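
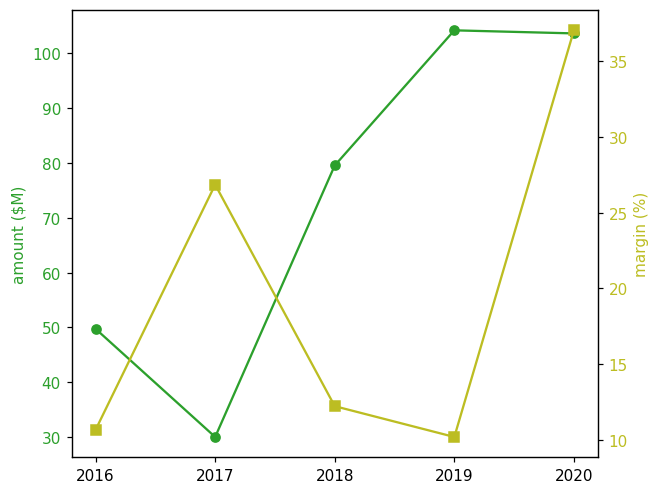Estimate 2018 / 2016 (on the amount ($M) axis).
2018 ≈ 80, 2016 ≈ 50; 80/50 ≈ 1.6.

≈ 1.6×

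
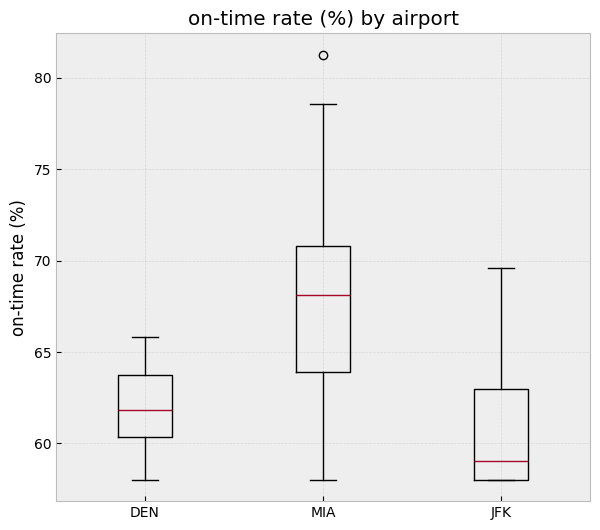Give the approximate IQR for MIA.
≈ 7

Q3 ≈ 71, Q1 ≈ 64; IQR ≈ 7.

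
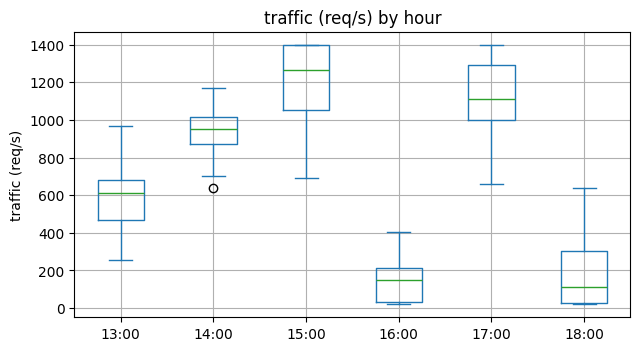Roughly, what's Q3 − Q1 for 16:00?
Q3 ≈ 200, Q1 ≈ 0; IQR ≈ 200.

≈ 200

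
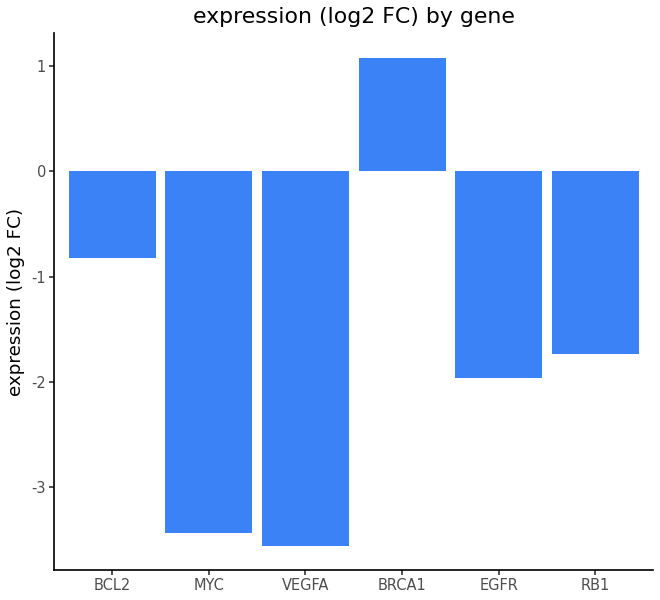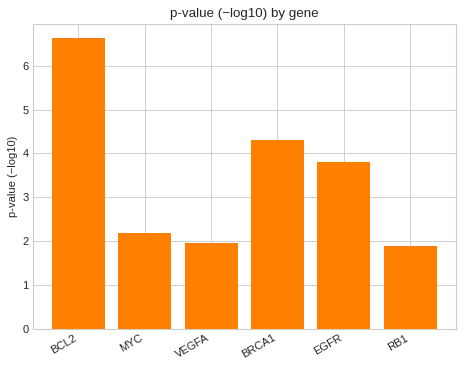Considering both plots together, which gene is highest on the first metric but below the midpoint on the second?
Chart 2 median p-value (−log10) ≈ 3; below-median genes: MYC, VEGFA, RB1. Among those, RB1 has the highest expression (log2 FC) (≈ -1.7).

RB1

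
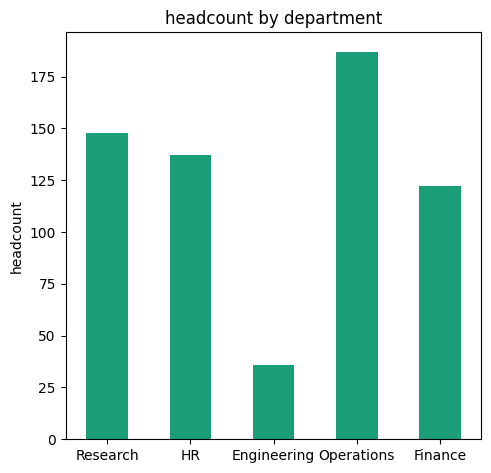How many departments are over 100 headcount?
Above 100: Research, HR, Operations, Finance.

4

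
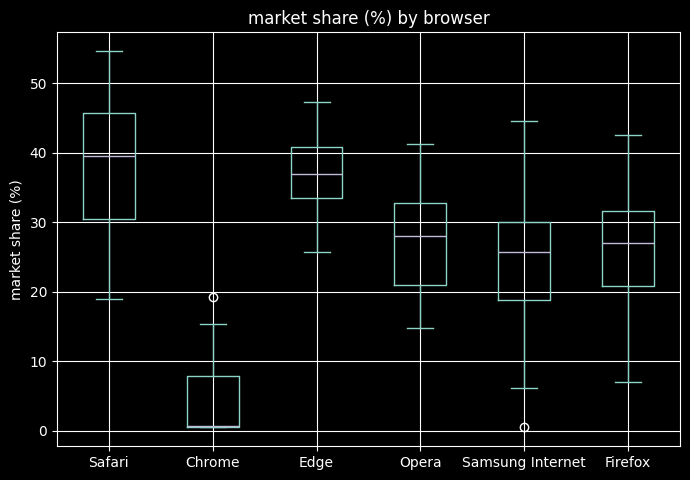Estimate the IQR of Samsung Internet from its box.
≈ 10

Q3 ≈ 30, Q1 ≈ 20; IQR ≈ 10.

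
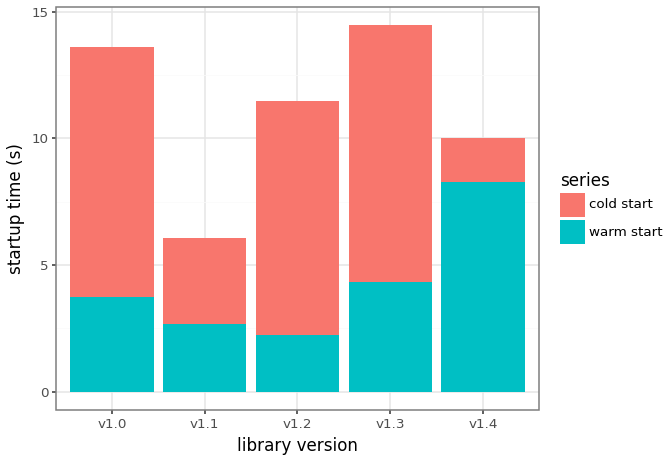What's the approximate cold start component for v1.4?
≈ 2

cold start top ≈ 10, bottom ≈ 8; segment ≈ 2.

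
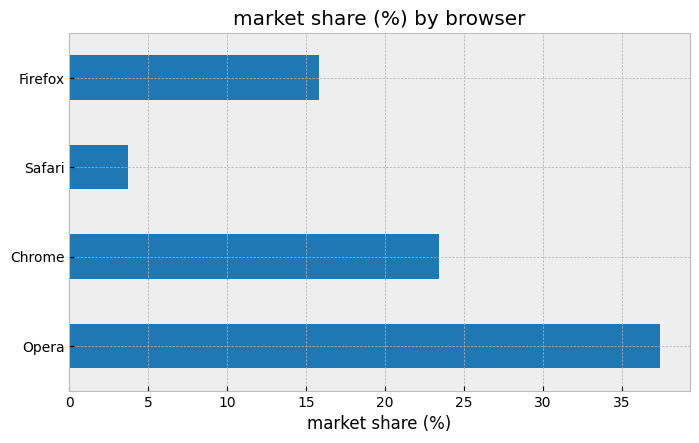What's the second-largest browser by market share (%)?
Top 3: Opera ≈ 35, Chrome ≈ 25, Firefox ≈ 15.

Chrome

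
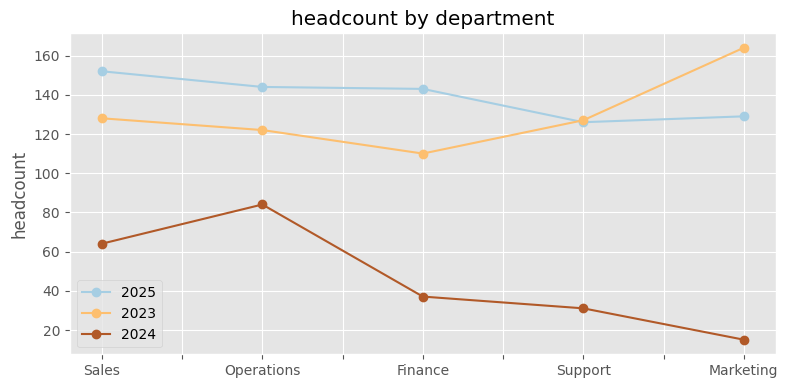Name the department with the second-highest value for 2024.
Sales

Top 3 for 2024: Operations ≈ 80, Sales ≈ 60, Finance ≈ 40.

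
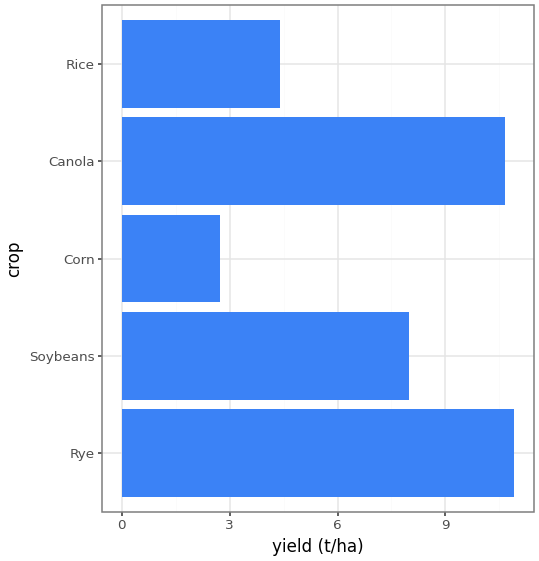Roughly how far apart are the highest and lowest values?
≈ 8

Max Rye ≈ 11, min Corn ≈ 3; range ≈ 8.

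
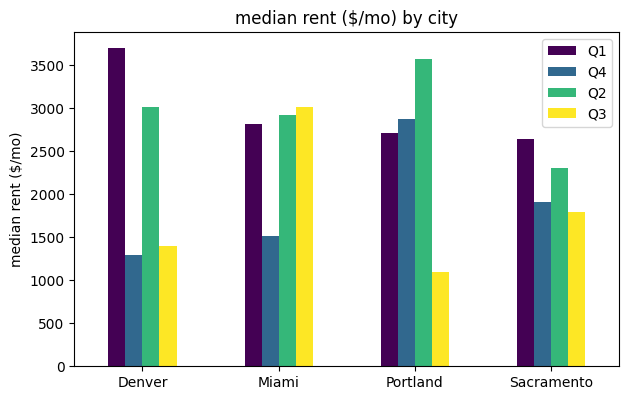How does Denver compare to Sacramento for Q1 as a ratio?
≈ 1.4×

Denver ≈ 3500, Sacramento ≈ 2500; 3500/2500 ≈ 1.4.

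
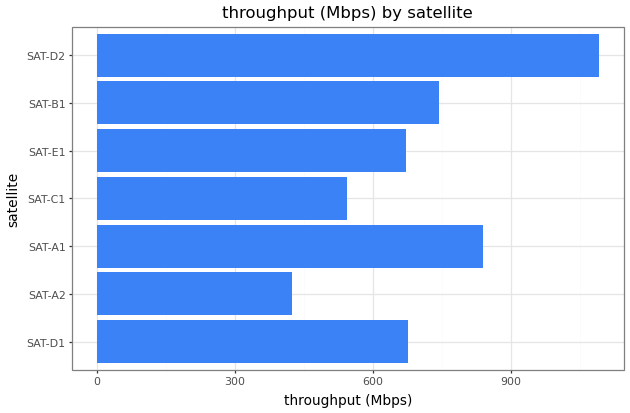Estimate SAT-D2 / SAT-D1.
SAT-D2 ≈ 1100, SAT-D1 ≈ 700; 1100/700 ≈ 1.57.

≈ 1.57×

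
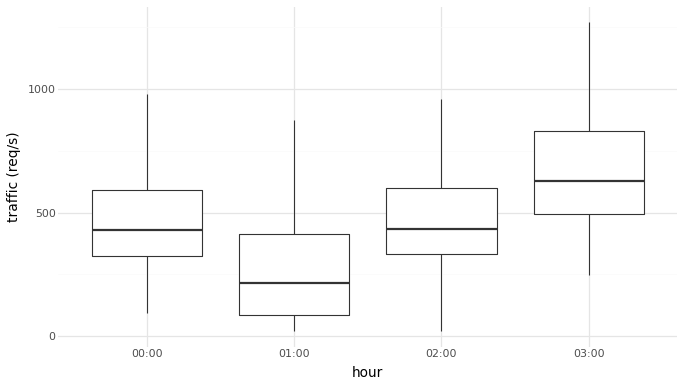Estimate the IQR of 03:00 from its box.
≈ 350

Q3 ≈ 850, Q1 ≈ 500; IQR ≈ 350.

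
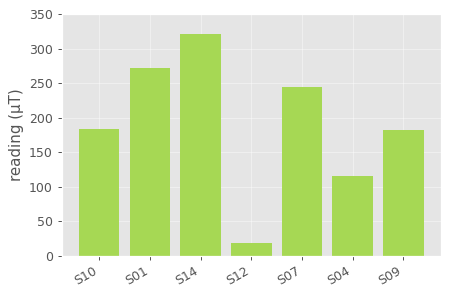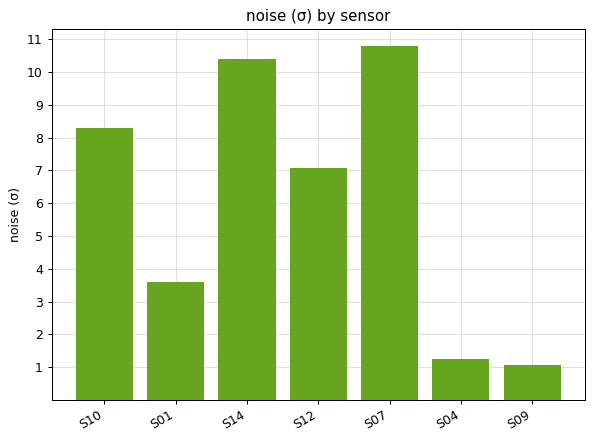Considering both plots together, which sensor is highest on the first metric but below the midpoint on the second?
Chart 2 median noise (σ) ≈ 7; below-median sensors: S01, S04, S09. Among those, S01 has the highest reading (µT) (≈ 250).

S01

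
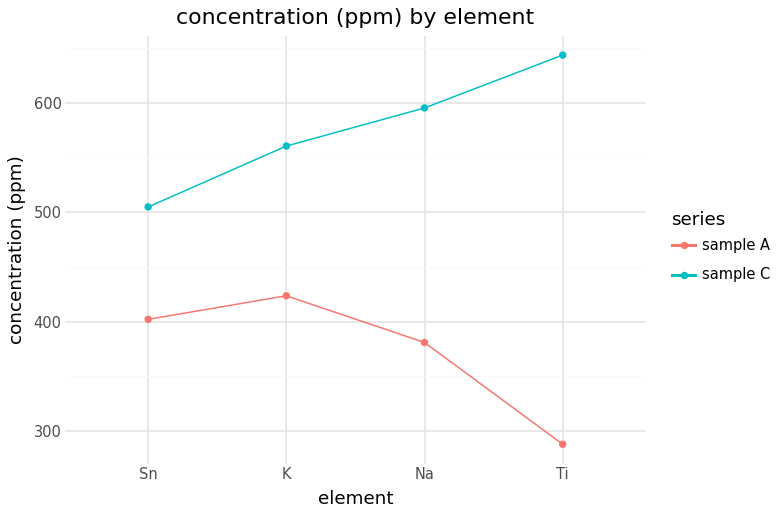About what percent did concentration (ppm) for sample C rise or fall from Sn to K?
Sn ≈ 500, K ≈ 550; (550 − 500) / 500 ≈ +10%.

≈ +10%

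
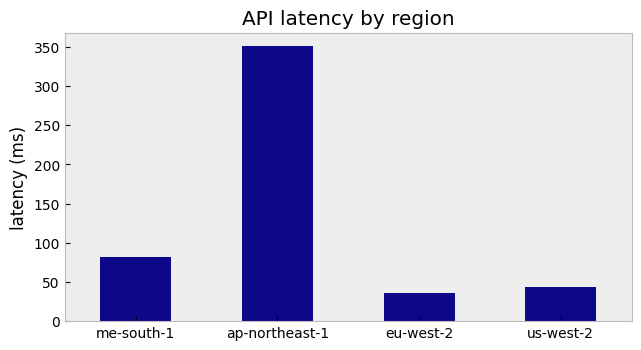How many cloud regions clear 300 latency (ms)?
1

Above 300: ap-northeast-1.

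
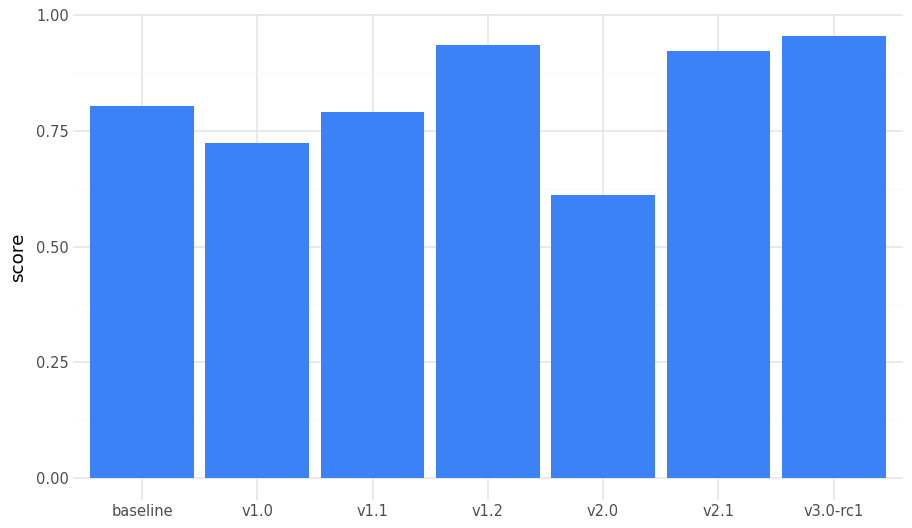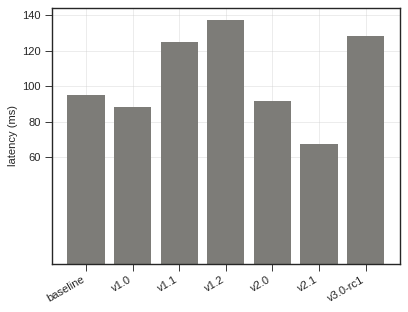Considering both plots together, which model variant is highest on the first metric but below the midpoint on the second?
v2.1

Chart 2 median latency (ms) ≈ 100; below-median model variants: v1.0, v2.0, v2.1. Among those, v2.1 has the highest score (≈ 0.9).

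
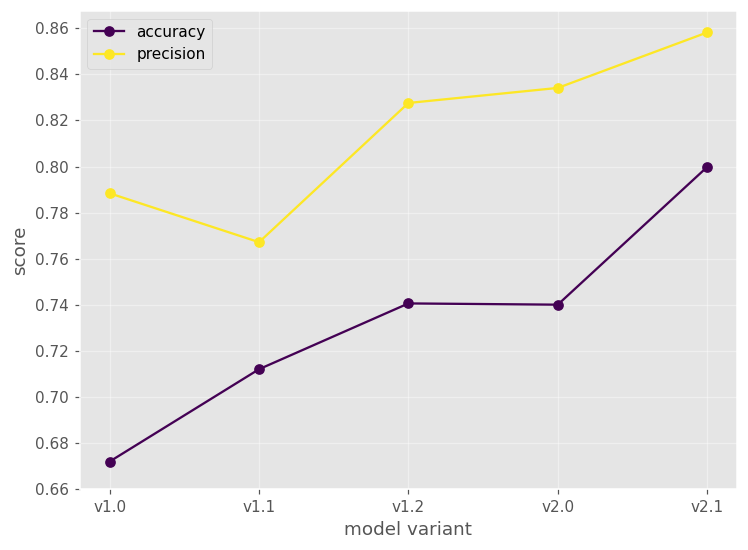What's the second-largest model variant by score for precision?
v2.0

Top 3 for precision: v2.1 ≈ 0.86, v2.0 ≈ 0.84, v1.2 ≈ 0.82.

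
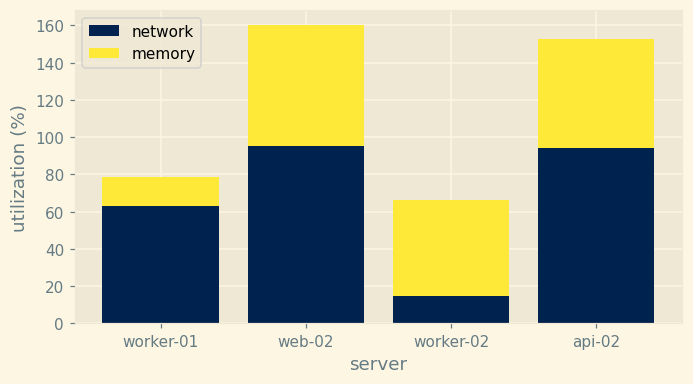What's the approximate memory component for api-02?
≈ 60

memory top ≈ 160, bottom ≈ 100; segment ≈ 60.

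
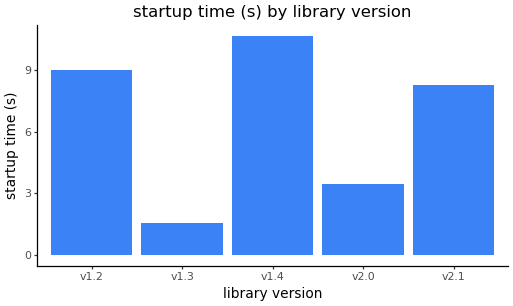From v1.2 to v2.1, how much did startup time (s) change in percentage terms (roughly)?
≈ -11.1%

v1.2 ≈ 9, v2.1 ≈ 8; (8 − 9) / 9 ≈ -11.1%.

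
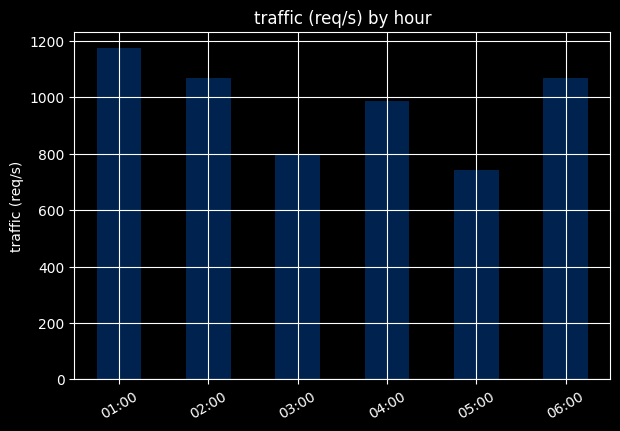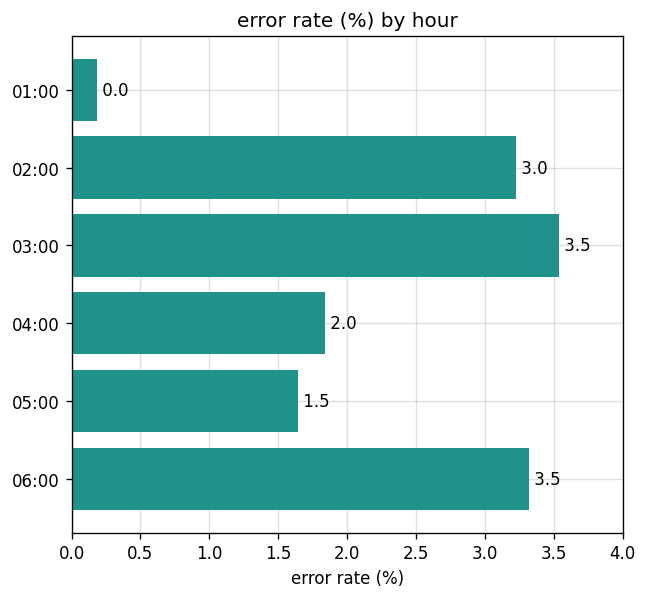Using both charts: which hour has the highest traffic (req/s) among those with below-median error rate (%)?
01:00

Chart 2 median error rate (%) ≈ 2.5; below-median hours: 01:00, 04:00, 05:00. Among those, 01:00 has the highest traffic (req/s) (≈ 1200).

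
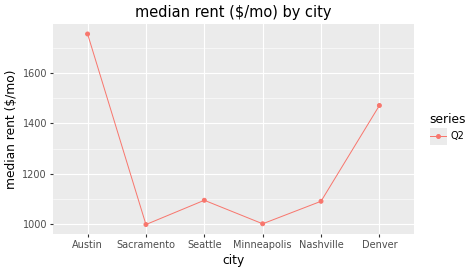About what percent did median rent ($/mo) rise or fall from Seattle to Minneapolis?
Seattle ≈ 1100, Minneapolis ≈ 1000; (1000 − 1100) / 1100 ≈ -9.1%.

≈ -9.1%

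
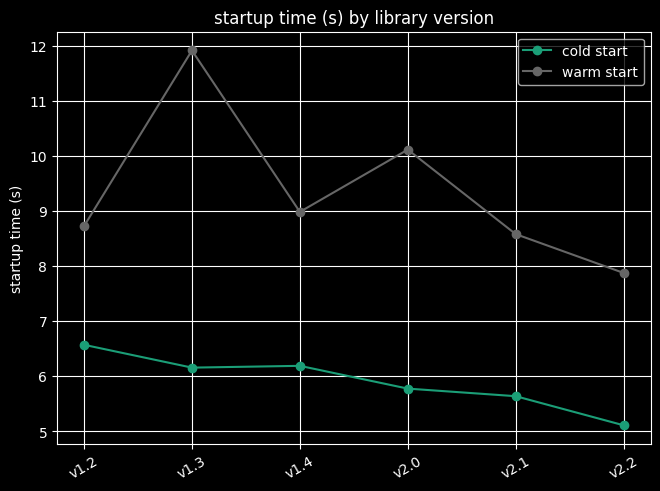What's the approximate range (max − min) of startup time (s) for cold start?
≈ 2

Max v1.2 ≈ 7, min v2.2 ≈ 5; range ≈ 2.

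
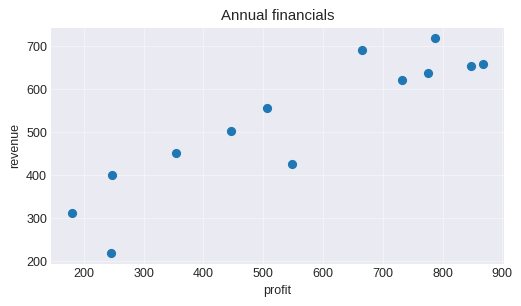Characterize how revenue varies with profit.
Points are positively correlated; strong (|r| ≈ 0.9).

positive, strong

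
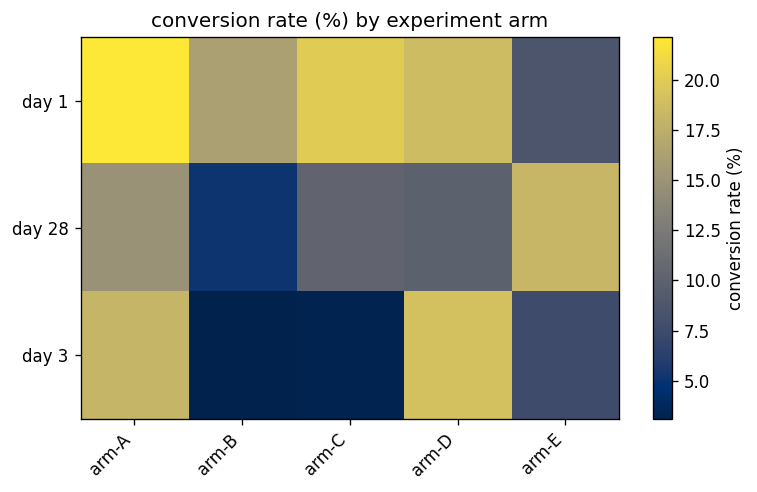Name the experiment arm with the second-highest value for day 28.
arm-A

Top 3 for day 28: arm-E ≈ 18, arm-A ≈ 14, arm-C ≈ 10.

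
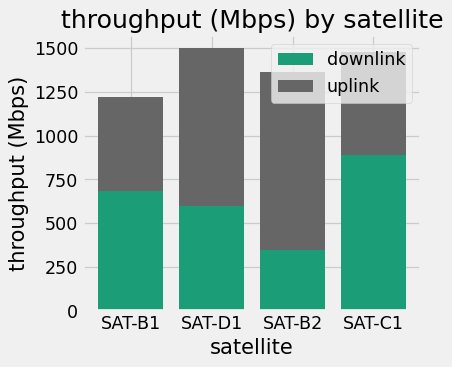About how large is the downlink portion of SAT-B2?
≈ 400

downlink top ≈ 400, bottom ≈ 0; segment ≈ 400.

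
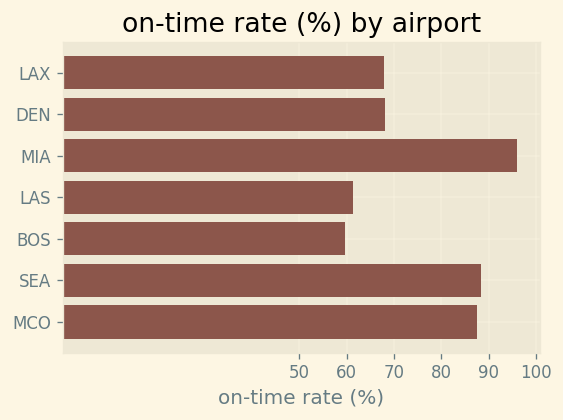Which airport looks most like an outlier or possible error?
MIA ≈ 100; the rest sit between ≈ 60 and ≈ 90.

MIA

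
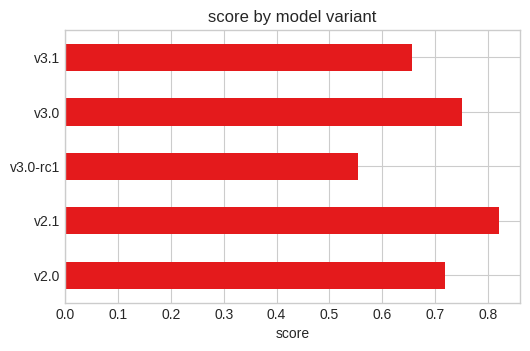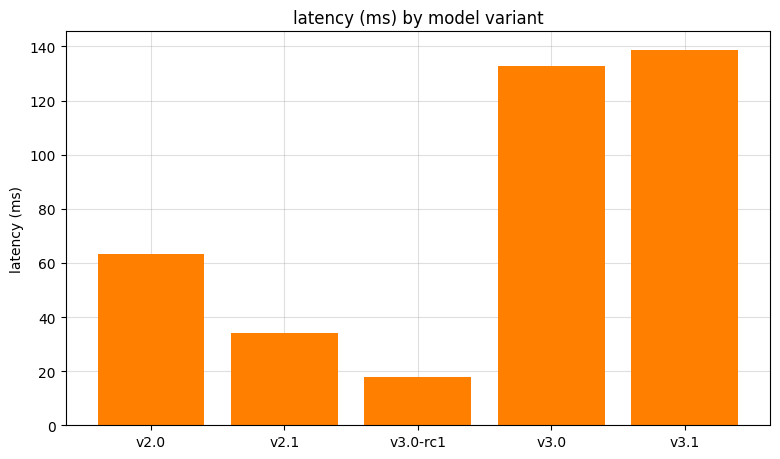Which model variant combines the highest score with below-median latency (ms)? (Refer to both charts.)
v2.1

Chart 2 median latency (ms) ≈ 60; below-median model variants: v2.1, v3.0-rc1. Among those, v2.1 has the highest score (≈ 0.8).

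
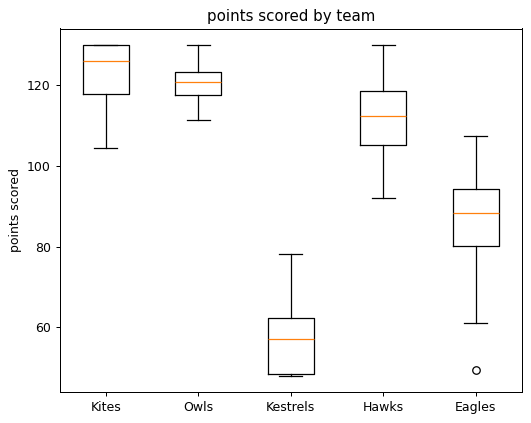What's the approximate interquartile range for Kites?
≈ 10

Q3 ≈ 130, Q1 ≈ 120; IQR ≈ 10.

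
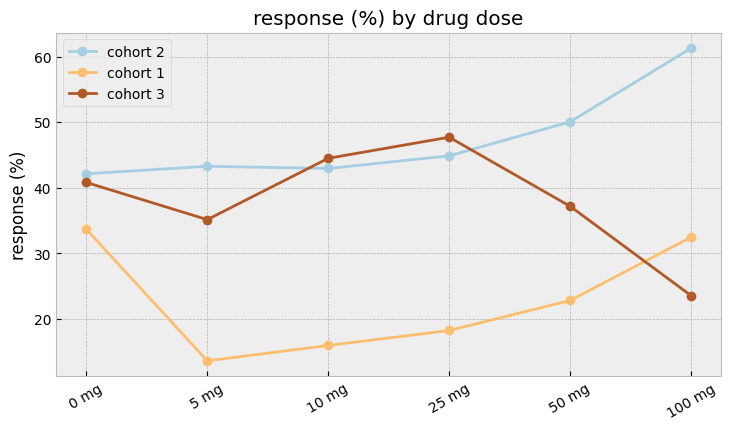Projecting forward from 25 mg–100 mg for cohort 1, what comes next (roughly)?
≈ 35

Last three: 20, 25, 30 → slope ≈ 5/step → next ≈ 35.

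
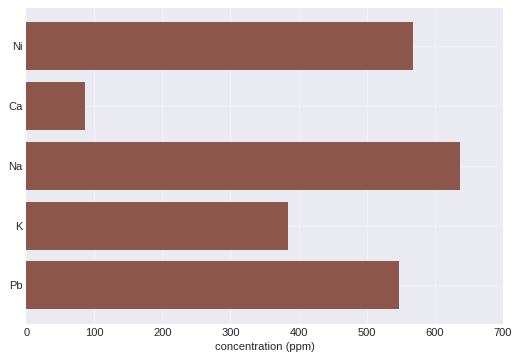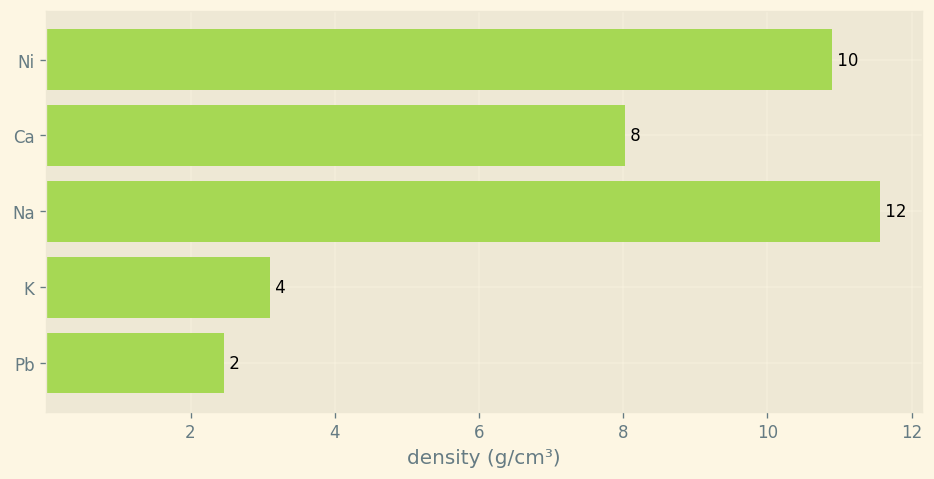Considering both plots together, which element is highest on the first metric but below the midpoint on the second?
Pb

Chart 2 median density (g/cm³) ≈ 8; below-median elements: K, Pb. Among those, Pb has the highest concentration (ppm) (≈ 500).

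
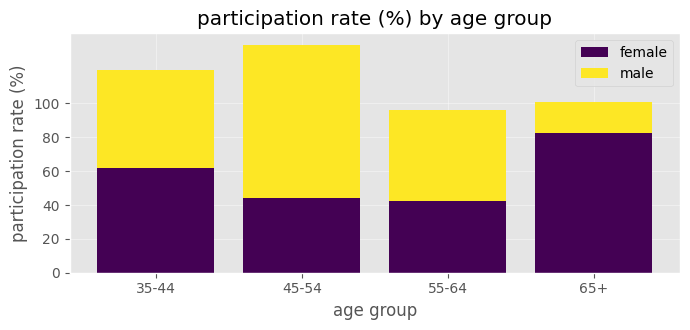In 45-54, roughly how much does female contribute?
female top ≈ 40, bottom ≈ 0; segment ≈ 40.

≈ 40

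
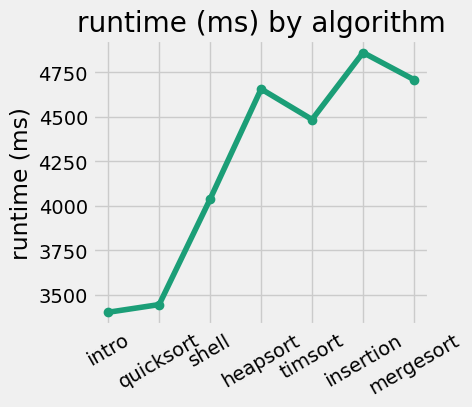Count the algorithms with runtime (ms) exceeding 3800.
5

Above 3800: shell, heapsort, timsort, insertion, mergesort.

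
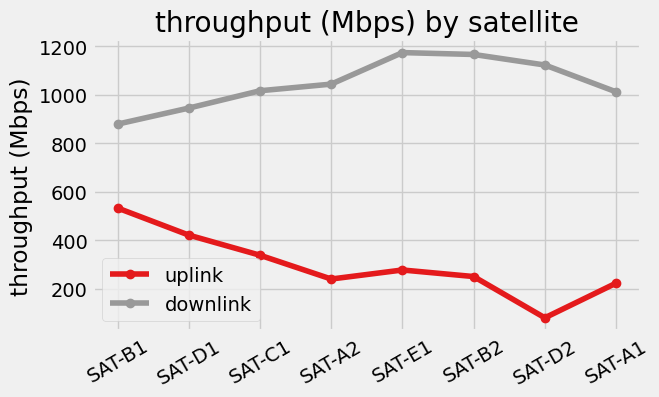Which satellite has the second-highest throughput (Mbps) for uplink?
SAT-D1

Top 3 for uplink: SAT-B1 ≈ 500, SAT-D1 ≈ 400, SAT-C1 ≈ 300.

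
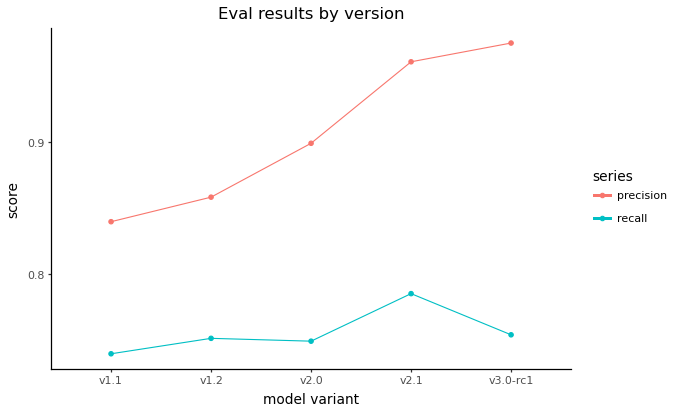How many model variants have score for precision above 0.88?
Above 0.88: v2.0, v2.1, v3.0-rc1.

3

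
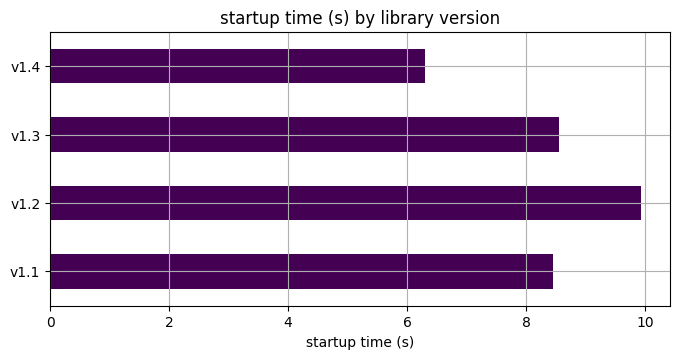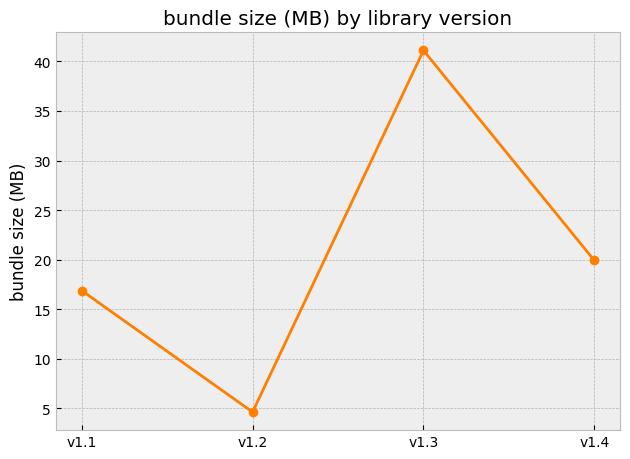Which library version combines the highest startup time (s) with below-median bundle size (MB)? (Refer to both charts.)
Chart 2 median bundle size (MB) ≈ 20; below-median library versions: v1.1, v1.2. Among those, v1.2 has the highest startup time (s) (≈ 10).

v1.2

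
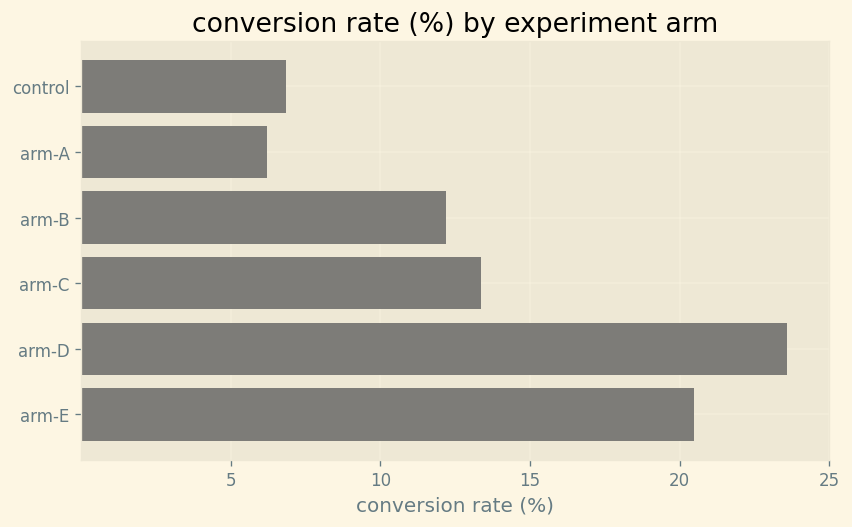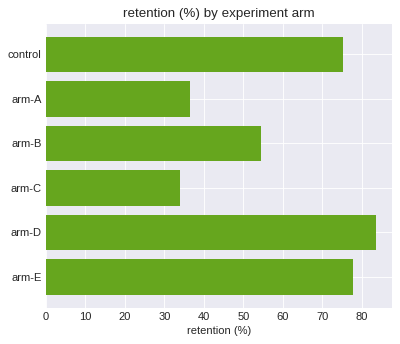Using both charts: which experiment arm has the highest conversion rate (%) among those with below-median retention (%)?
arm-C

Chart 2 median retention (%) ≈ 60; below-median experiment arms: arm-A, arm-B, arm-C. Among those, arm-C has the highest conversion rate (%) (≈ 15).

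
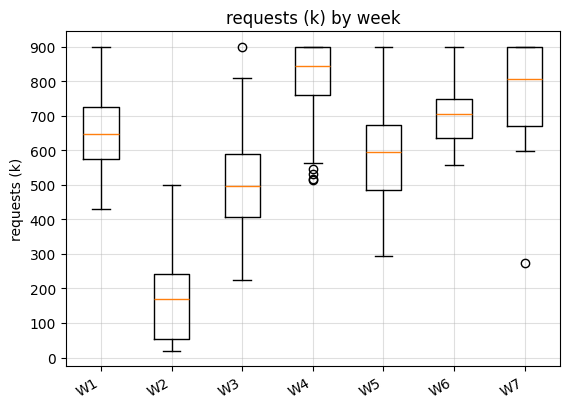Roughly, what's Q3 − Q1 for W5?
≈ 200

Q3 ≈ 700, Q1 ≈ 500; IQR ≈ 200.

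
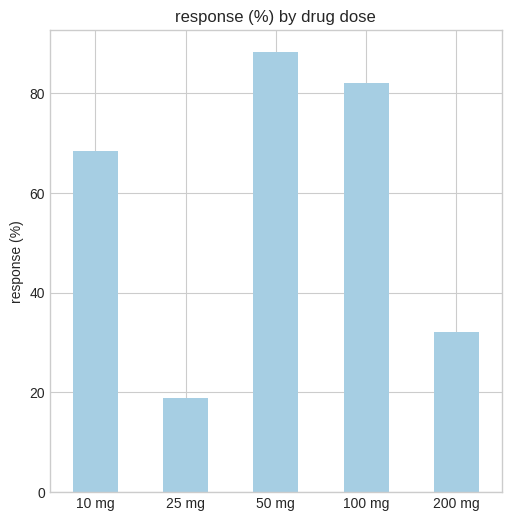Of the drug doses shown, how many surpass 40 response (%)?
3

Above 40: 10 mg, 50 mg, 100 mg.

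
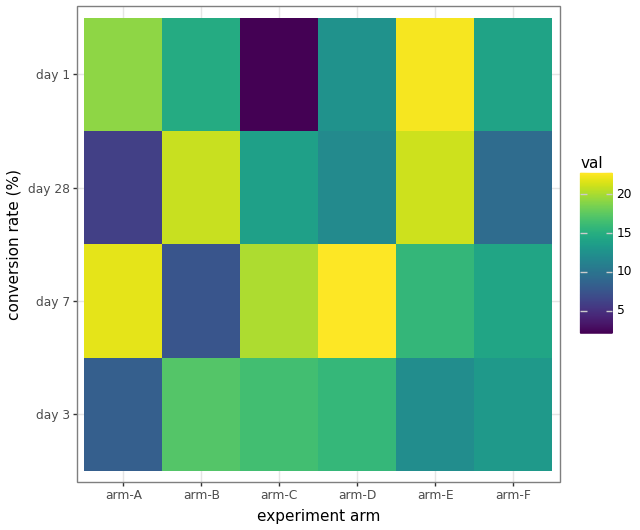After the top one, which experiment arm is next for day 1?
arm-A

Top 3 for day 1: arm-E ≈ 22, arm-A ≈ 20, arm-B ≈ 14.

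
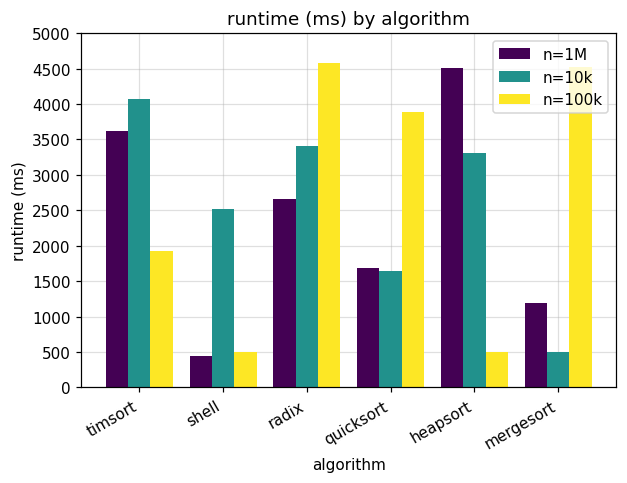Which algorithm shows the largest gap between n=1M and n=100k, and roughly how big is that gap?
heapsort: n=1M ≈ 4500, n=100k ≈ 500 → gap ≈ 4000. Next-largest (mergesort) is only ≈ 3500.

heapsort, ≈ 4000 ms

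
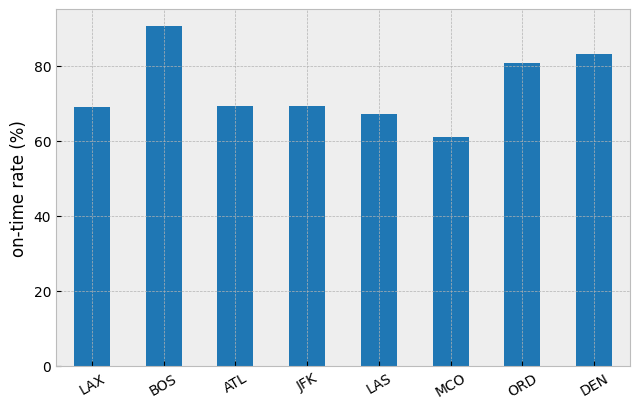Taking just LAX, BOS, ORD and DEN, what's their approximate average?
≈ 80

(70 + 90 + 80 + 80) / 4 ≈ 80.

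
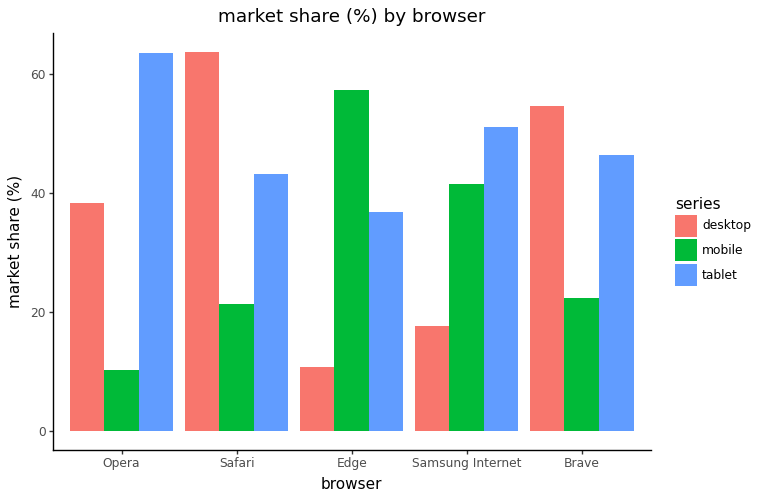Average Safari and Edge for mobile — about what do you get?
≈ 40

(20 + 60) / 2 ≈ 40.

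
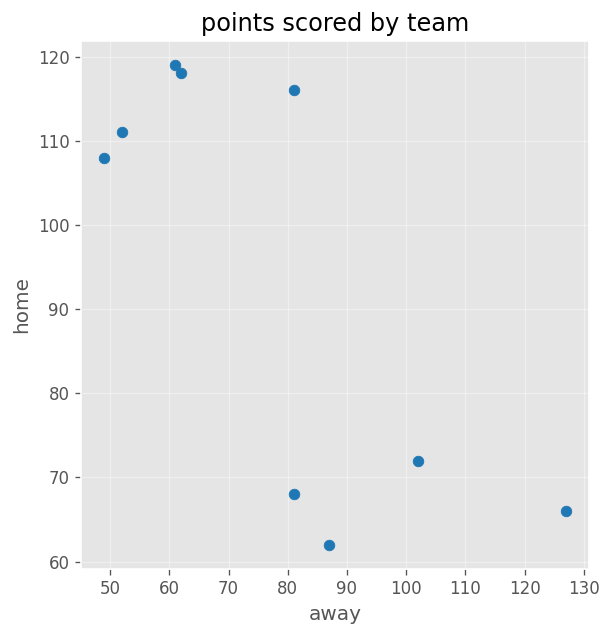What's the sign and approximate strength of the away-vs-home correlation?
negative, strong

Points are negatively correlated; strong (|r| ≈ 0.8).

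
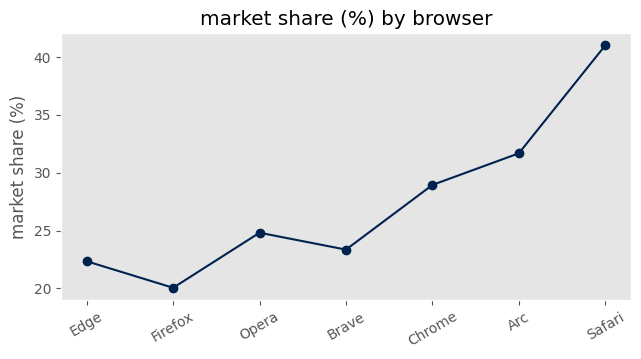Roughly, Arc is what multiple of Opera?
Arc ≈ 32, Opera ≈ 24; 32/24 ≈ 1.33.

≈ 1.33×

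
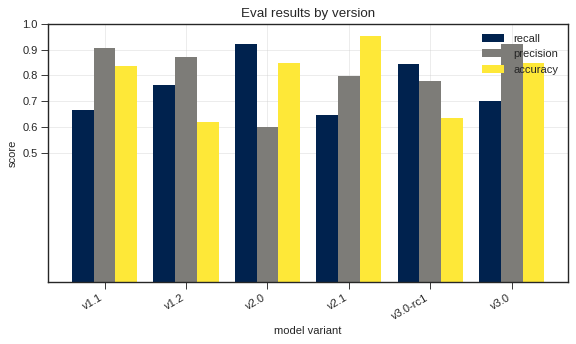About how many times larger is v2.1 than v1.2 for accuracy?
v2.1 ≈ 1.0, v1.2 ≈ 0.6; 1.0/0.6 ≈ 1.67.

≈ 1.67×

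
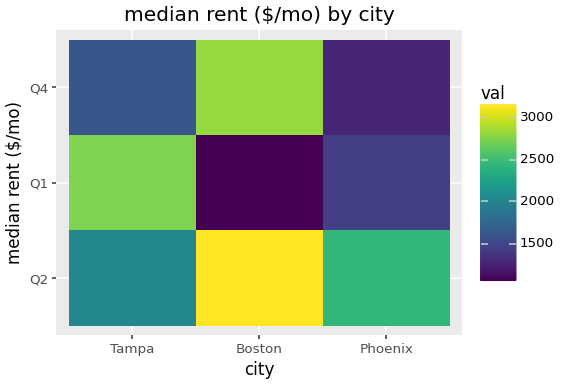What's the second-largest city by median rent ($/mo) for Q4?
Tampa

Top 3 for Q4: Boston ≈ 2800, Tampa ≈ 1600, Phoenix ≈ 1200.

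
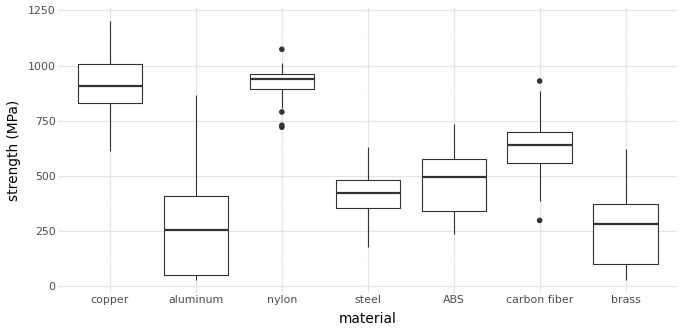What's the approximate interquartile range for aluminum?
≈ 300

Q3 ≈ 400, Q1 ≈ 100; IQR ≈ 300.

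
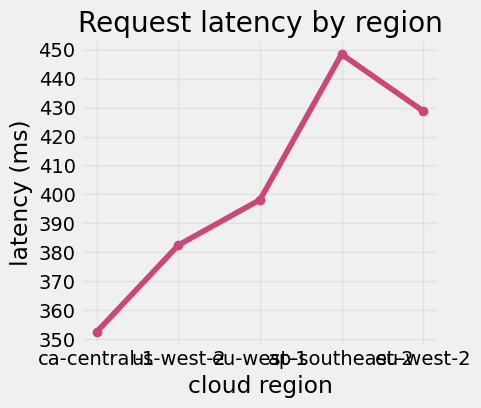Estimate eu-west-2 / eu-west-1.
eu-west-2 ≈ 430, eu-west-1 ≈ 400; 430/400 ≈ 1.07.

≈ 1.07×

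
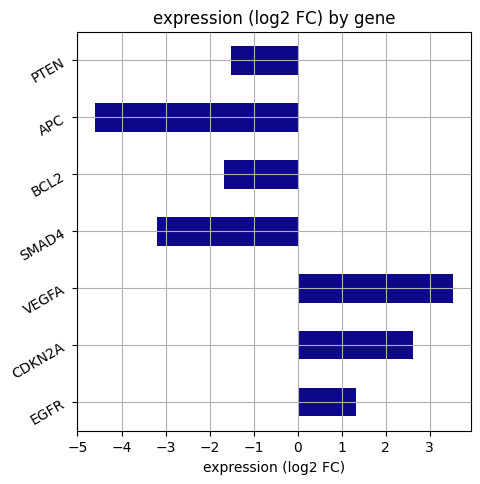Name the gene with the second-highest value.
Top 3: VEGFA ≈ 4, CDKN2A ≈ 3, EGFR ≈ 1.

CDKN2A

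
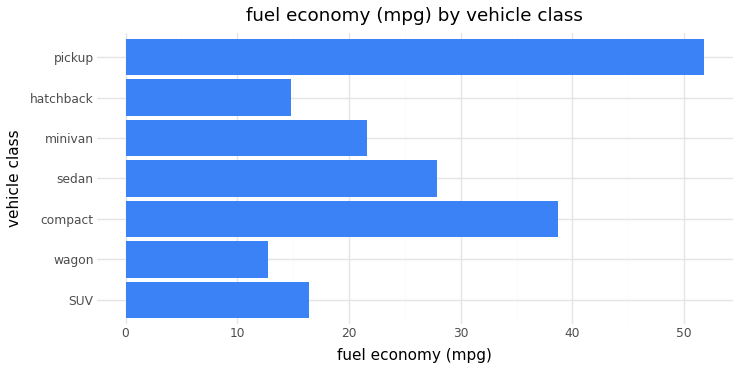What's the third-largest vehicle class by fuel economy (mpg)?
sedan

Top 4: pickup ≈ 50, compact ≈ 40, sedan ≈ 30, minivan ≈ 20.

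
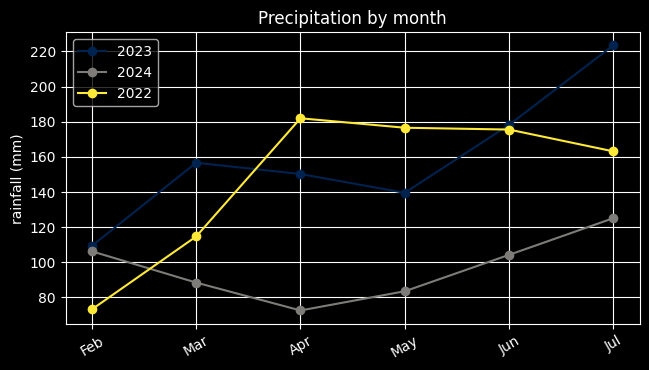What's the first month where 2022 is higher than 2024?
Mar

Feb: 2022 ≈ 80 vs 2024 ≈ 100 (not yet); Mar: 2022 ≈ 120 vs 2024 ≈ 80 (first crossover).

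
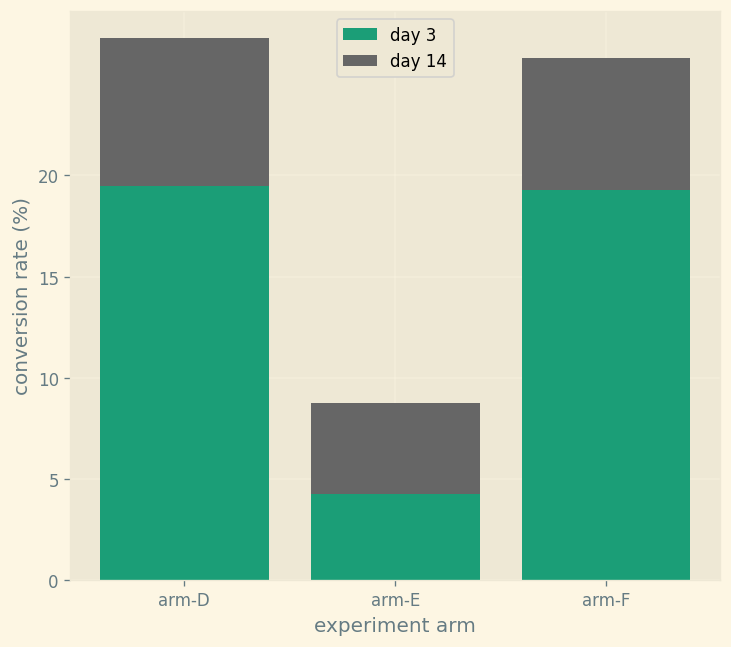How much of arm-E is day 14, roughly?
≈ 5

day 14 top ≈ 10, bottom ≈ 5; segment ≈ 5.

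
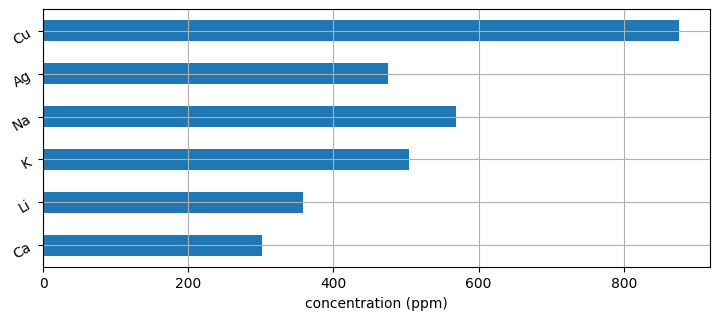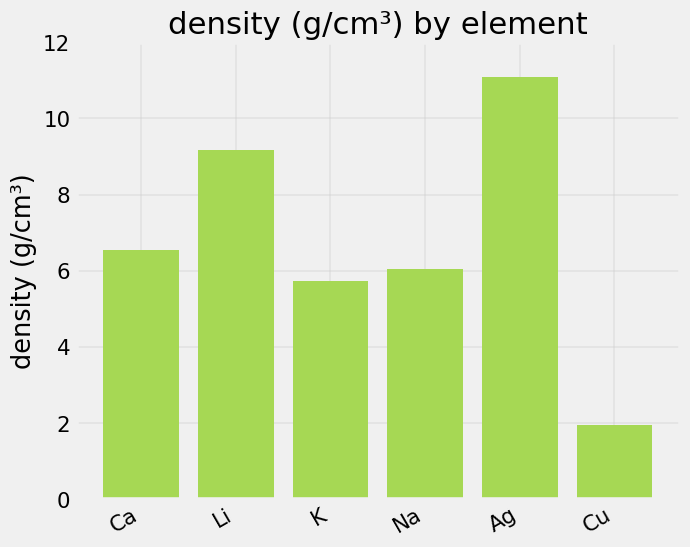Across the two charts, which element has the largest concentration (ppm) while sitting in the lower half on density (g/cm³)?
Chart 2 median density (g/cm³) ≈ 6; below-median elements: K, Na, Cu. Among those, Cu has the highest concentration (ppm) (≈ 900).

Cu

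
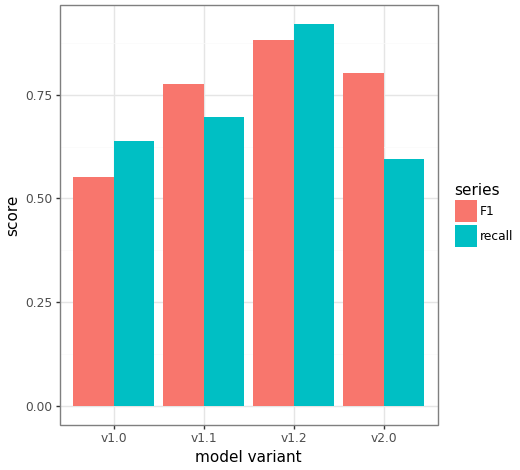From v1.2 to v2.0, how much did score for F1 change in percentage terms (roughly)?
v1.2 ≈ 0.9, v2.0 ≈ 0.8; (0.8 − 0.9) / 0.9 ≈ -11.1%.

≈ -11.1%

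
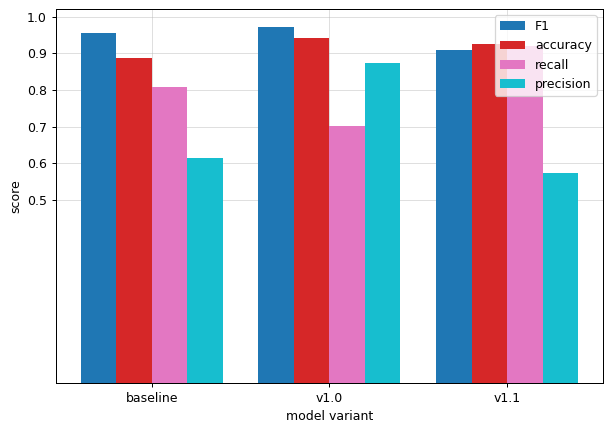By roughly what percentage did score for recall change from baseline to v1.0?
baseline ≈ 0.8, v1.0 ≈ 0.7; (0.7 − 0.8) / 0.8 ≈ -12.5%.

≈ -12.5%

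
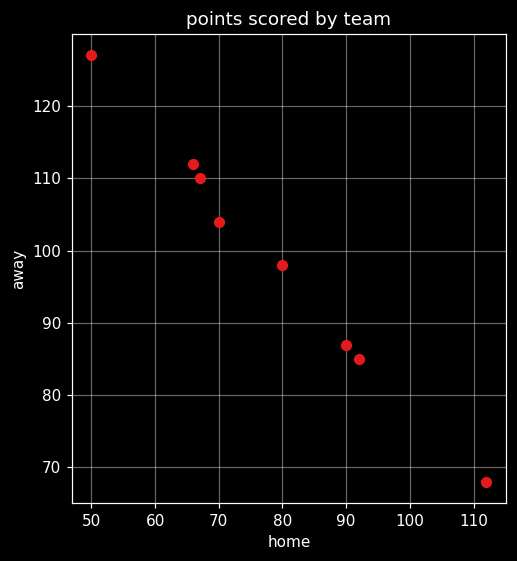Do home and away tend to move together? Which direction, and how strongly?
negative, strong

Points are negatively correlated; strong (|r| ≈ 1.0).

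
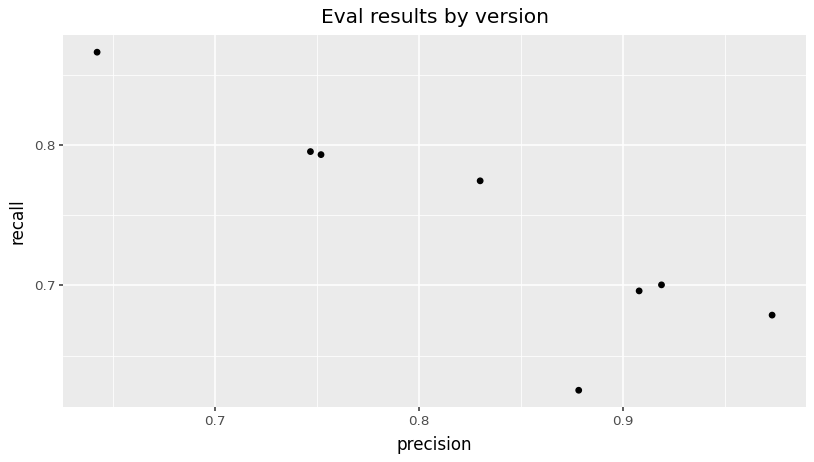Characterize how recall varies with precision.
Points are negatively correlated; strong (|r| ≈ 0.9).

negative, strong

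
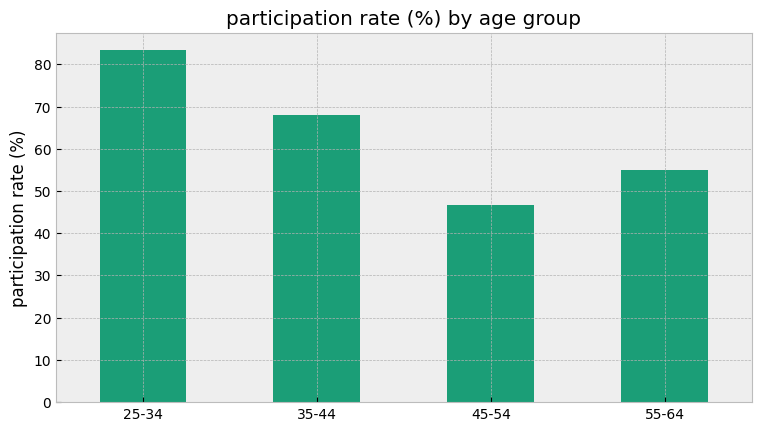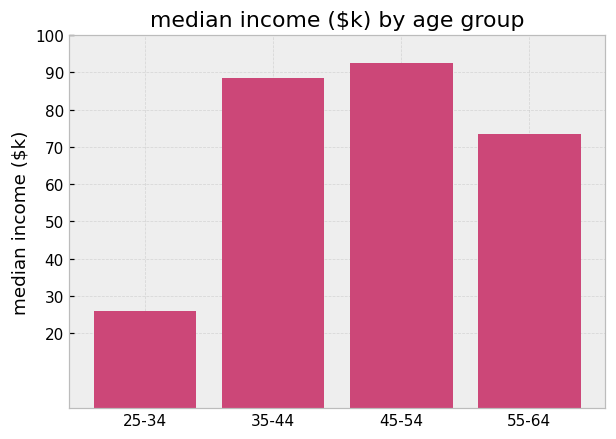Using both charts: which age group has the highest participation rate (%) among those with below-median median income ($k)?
Chart 2 median median income ($k) ≈ 80; below-median age groups: 25-34, 55-64. Among those, 25-34 has the highest participation rate (%) (≈ 80).

25-34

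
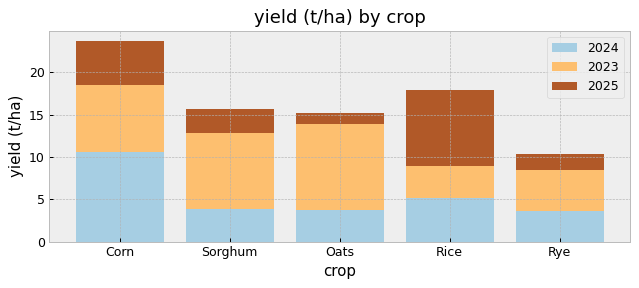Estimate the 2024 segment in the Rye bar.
≈ 4

2024 top ≈ 4, bottom ≈ 0; segment ≈ 4.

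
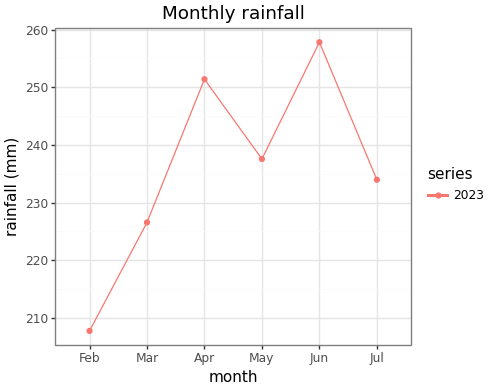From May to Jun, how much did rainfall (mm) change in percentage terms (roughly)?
≈ +8.3%

May ≈ 240, Jun ≈ 260; (260 − 240) / 240 ≈ +8.3%.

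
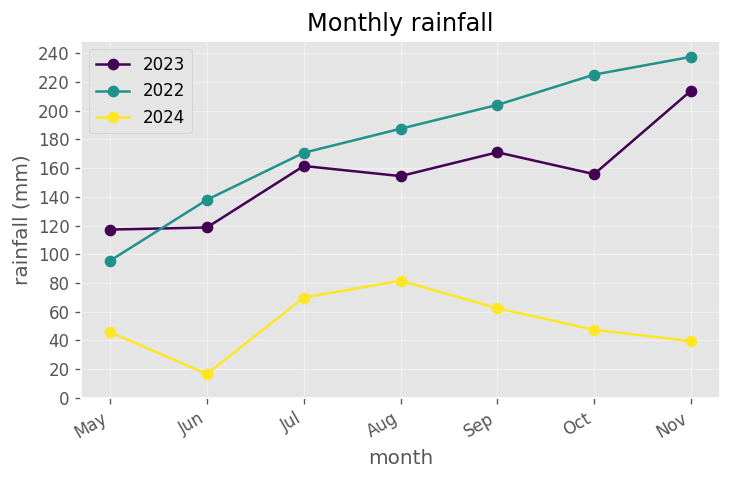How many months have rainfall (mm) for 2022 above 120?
Above 120: Jun, Jul, Aug, Sep, Oct, Nov.

6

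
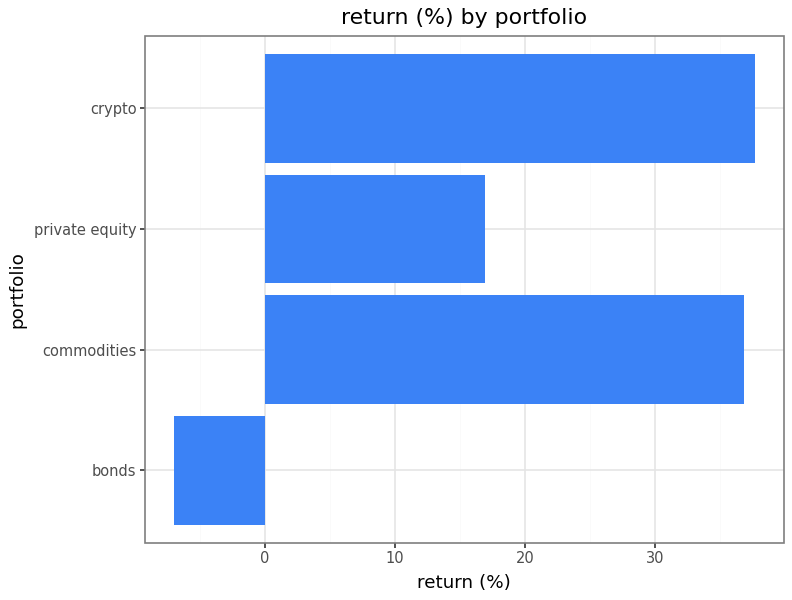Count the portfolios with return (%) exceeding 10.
3

Above 10: commodities, private equity, crypto.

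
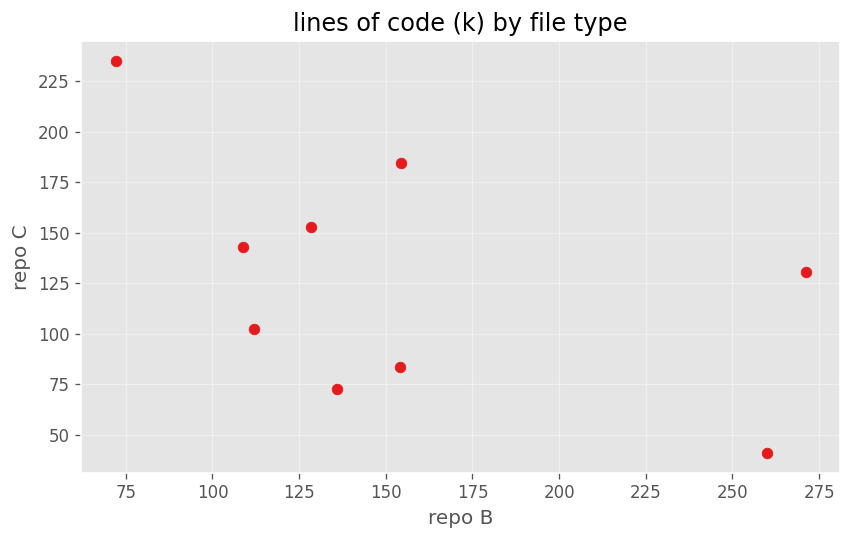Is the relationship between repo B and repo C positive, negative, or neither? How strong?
negative, moderate

Points are negatively correlated; moderate (|r| ≈ 0.5).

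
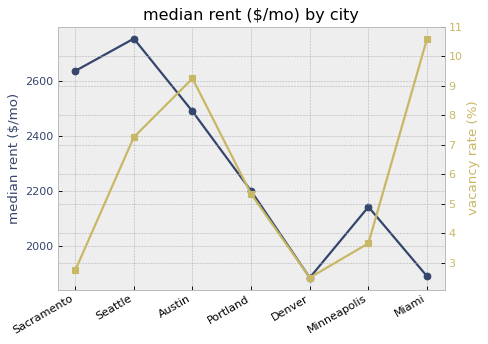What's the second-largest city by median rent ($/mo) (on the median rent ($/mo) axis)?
Sacramento

Top 3 (on the median rent ($/mo) axis): Seattle ≈ 2800, Sacramento ≈ 2600, Austin ≈ 2500.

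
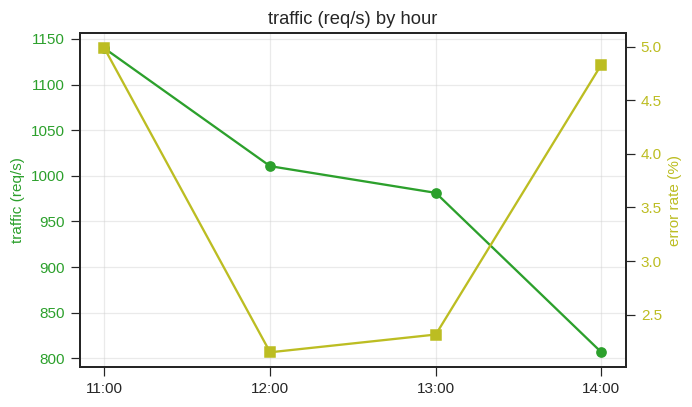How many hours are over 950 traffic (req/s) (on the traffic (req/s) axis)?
3

Above 950: 11:00, 12:00, 13:00.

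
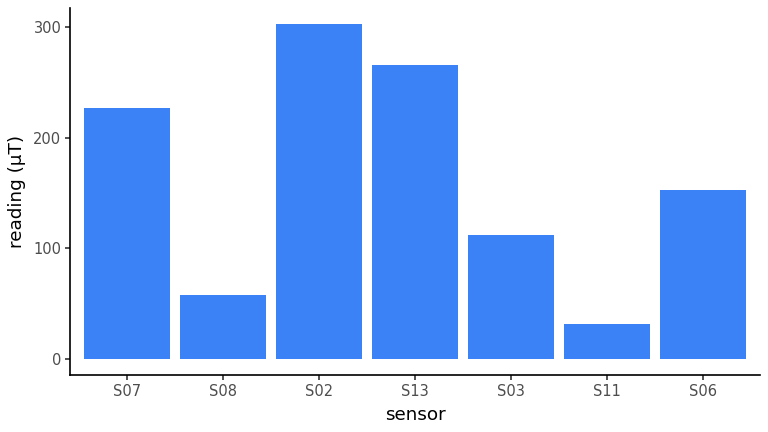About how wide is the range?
≈ 250

Max S02 ≈ 300, min S11 ≈ 50; range ≈ 250.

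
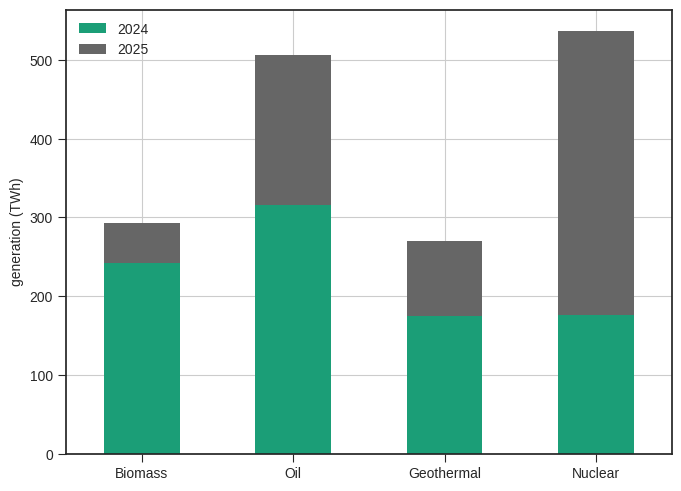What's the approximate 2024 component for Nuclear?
2024 top ≈ 200, bottom ≈ 0; segment ≈ 200.

≈ 200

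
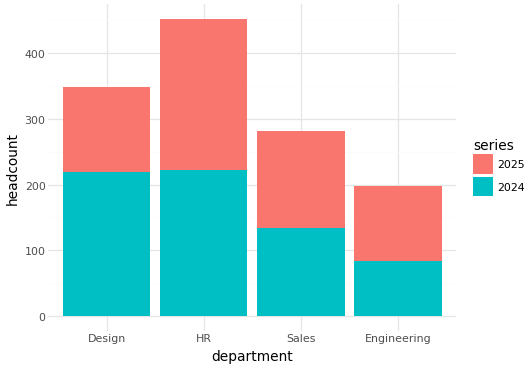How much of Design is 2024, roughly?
2024 top ≈ 200, bottom ≈ 0; segment ≈ 200.

≈ 200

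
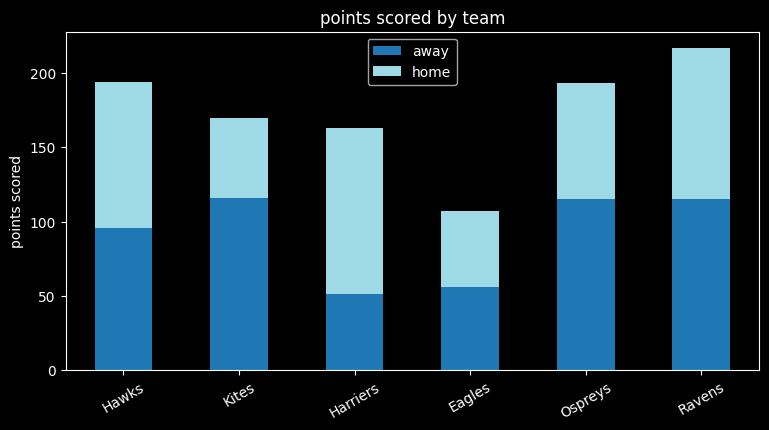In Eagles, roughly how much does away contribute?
away top ≈ 60, bottom ≈ 0; segment ≈ 60.

≈ 60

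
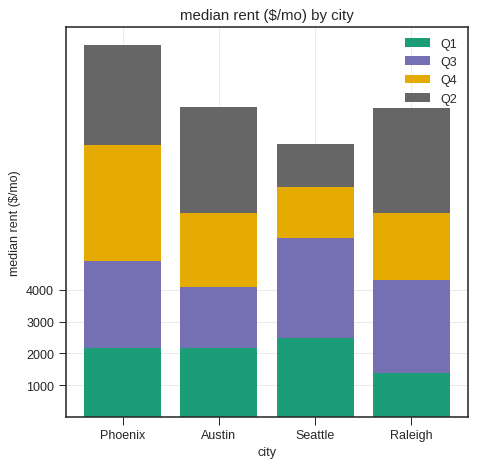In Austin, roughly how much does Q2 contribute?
≈ 4000

Q2 top ≈ 10000, bottom ≈ 6000; segment ≈ 4000.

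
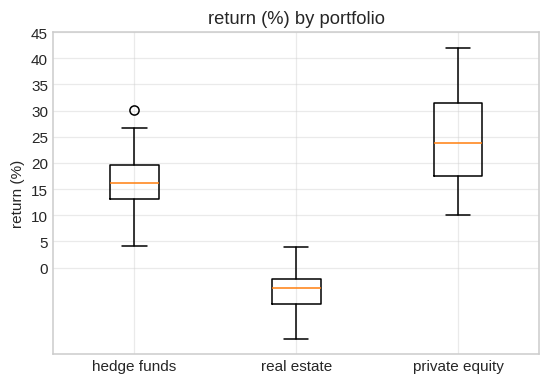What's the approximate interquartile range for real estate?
≈ 5

Q3 ≈ 0, Q1 ≈ -5; IQR ≈ 5.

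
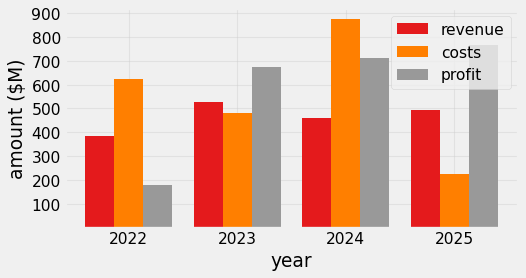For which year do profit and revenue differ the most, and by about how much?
2025: profit ≈ 800, revenue ≈ 500 → gap ≈ 300. Next-largest (2024) is only ≈ 200.

2025, ≈ 300 $M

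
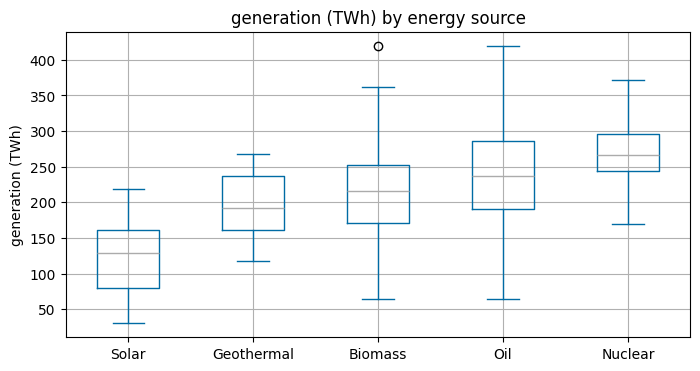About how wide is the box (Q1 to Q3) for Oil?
Q3 ≈ 280, Q1 ≈ 180; IQR ≈ 100.

≈ 100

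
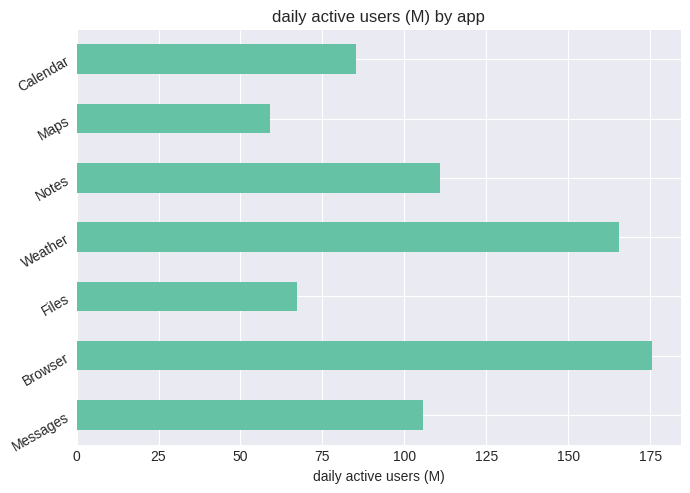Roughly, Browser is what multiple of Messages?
≈ 1.8×

Browser ≈ 180, Messages ≈ 100; 180/100 ≈ 1.8.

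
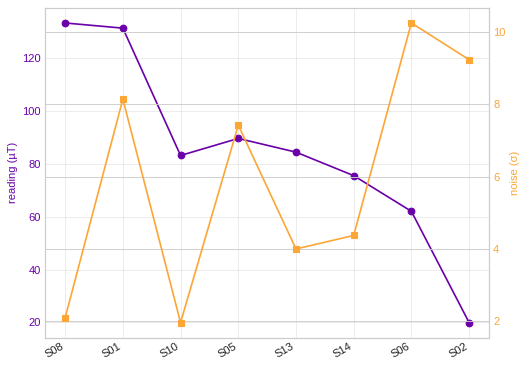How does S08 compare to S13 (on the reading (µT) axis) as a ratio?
≈ 1.62×

S08 ≈ 130, S13 ≈ 80; 130/80 ≈ 1.62.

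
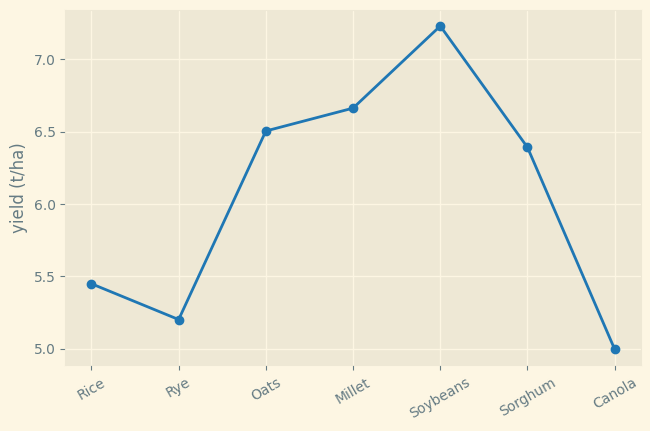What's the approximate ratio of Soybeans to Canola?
Soybeans ≈ 7.2, Canola ≈ 5.0; 7.2/5.0 ≈ 1.44.

≈ 1.44×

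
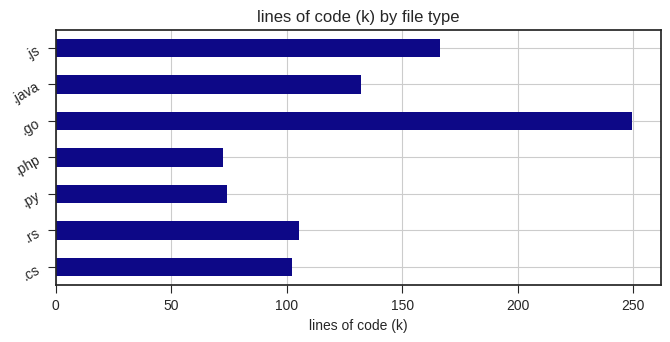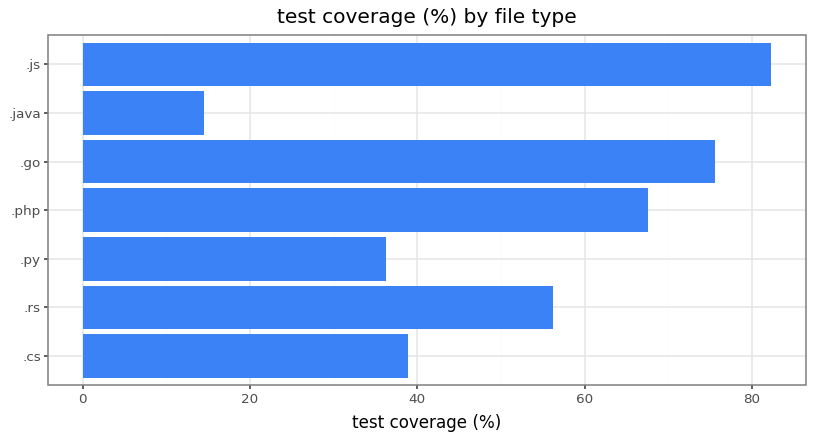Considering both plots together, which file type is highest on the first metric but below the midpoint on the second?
.java

Chart 2 median test coverage (%) ≈ 60; below-median file types: .cs, .py, .java. Among those, .java has the highest lines of code (k) (≈ 125).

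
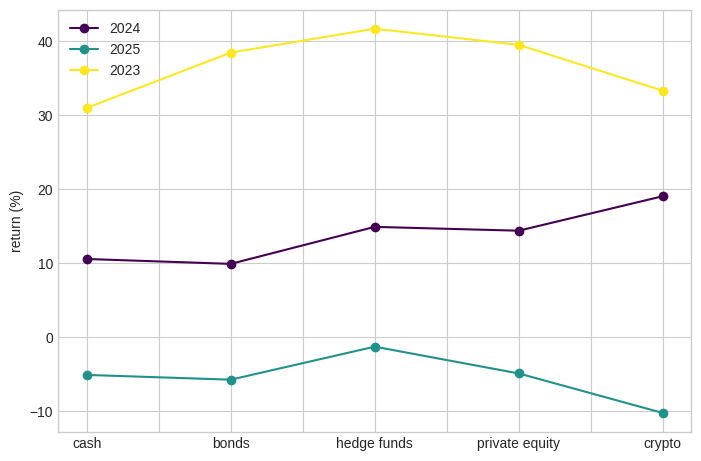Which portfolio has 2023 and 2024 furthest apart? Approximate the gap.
bonds, ≈ 30 %

bonds: 2023 ≈ 40, 2024 ≈ 10 → gap ≈ 30. Next-largest (hedge funds) is only ≈ 25.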